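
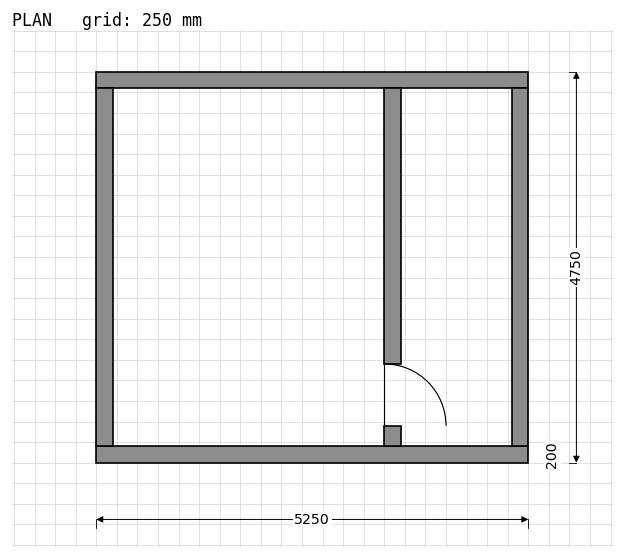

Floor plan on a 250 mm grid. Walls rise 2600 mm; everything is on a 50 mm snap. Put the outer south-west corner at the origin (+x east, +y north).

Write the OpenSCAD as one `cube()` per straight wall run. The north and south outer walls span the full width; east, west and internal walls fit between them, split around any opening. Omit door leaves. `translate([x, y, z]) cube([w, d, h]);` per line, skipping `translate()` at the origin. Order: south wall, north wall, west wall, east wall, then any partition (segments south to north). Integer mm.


cube([5250, 200, 2600]);
translate([0, 4550, 0]) cube([5250, 200, 2600]);
translate([0, 200, 0]) cube([200, 4350, 2600]);
translate([5050, 200, 0]) cube([200, 4350, 2600]);
translate([3500, 200, 0]) cube([200, 250, 2600]);
translate([3500, 1200, 0]) cube([200, 3350, 2600]);


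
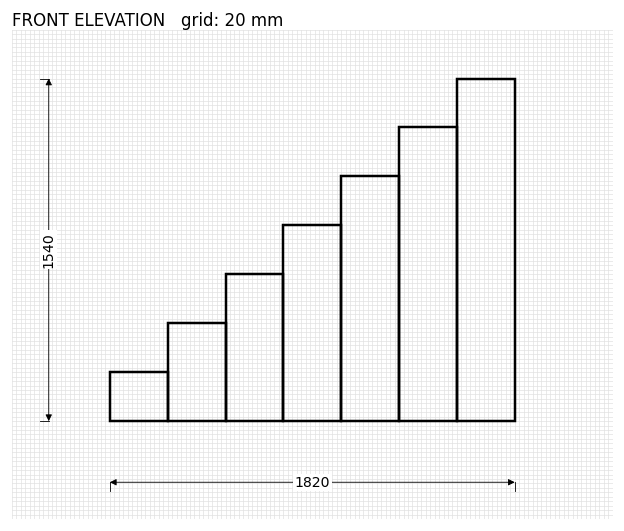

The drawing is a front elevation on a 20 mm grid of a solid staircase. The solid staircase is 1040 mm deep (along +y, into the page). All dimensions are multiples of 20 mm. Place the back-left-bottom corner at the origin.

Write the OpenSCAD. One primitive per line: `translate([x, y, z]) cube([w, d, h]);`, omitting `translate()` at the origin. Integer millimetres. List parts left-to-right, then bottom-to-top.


cube([260, 1040, 220]);
translate([260, 0, 0]) cube([260, 1040, 440]);
translate([520, 0, 0]) cube([260, 1040, 660]);
translate([780, 0, 0]) cube([260, 1040, 880]);
translate([1040, 0, 0]) cube([260, 1040, 1100]);
translate([1300, 0, 0]) cube([260, 1040, 1320]);
translate([1560, 0, 0]) cube([260, 1040, 1540]);


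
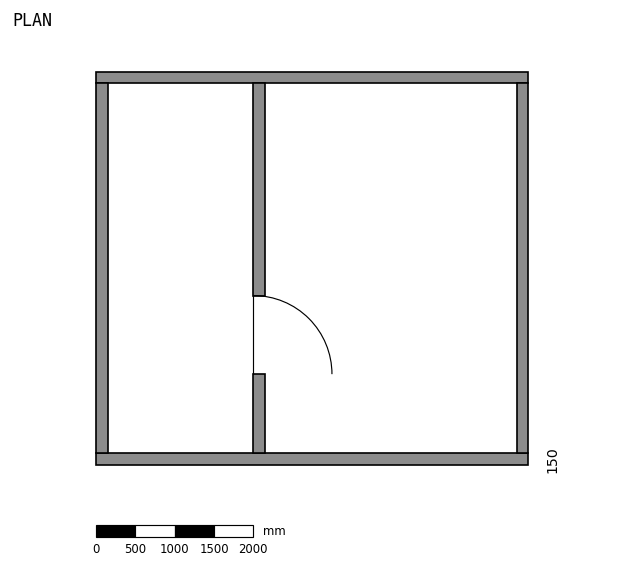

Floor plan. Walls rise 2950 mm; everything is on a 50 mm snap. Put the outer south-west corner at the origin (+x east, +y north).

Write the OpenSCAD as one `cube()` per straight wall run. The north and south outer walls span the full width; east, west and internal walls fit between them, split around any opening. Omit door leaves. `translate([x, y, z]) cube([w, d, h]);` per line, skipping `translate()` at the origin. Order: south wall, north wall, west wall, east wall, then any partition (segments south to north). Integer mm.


cube([5500, 150, 2950]);
translate([0, 4850, 0]) cube([5500, 150, 2950]);
translate([0, 150, 0]) cube([150, 4700, 2950]);
translate([5350, 150, 0]) cube([150, 4700, 2950]);
translate([2000, 150, 0]) cube([150, 1000, 2950]);
translate([2000, 2150, 0]) cube([150, 2700, 2950]);


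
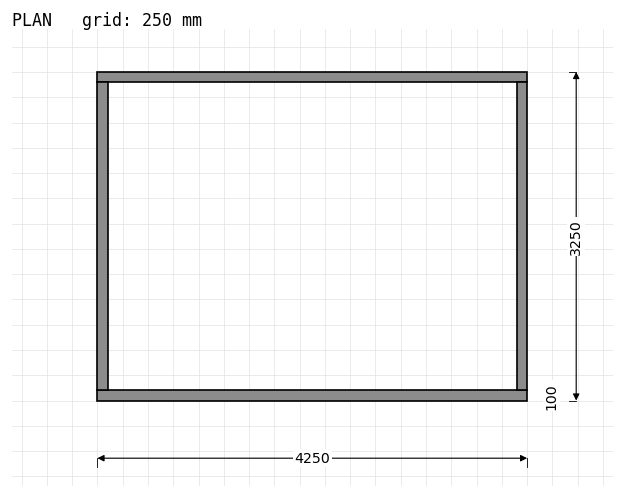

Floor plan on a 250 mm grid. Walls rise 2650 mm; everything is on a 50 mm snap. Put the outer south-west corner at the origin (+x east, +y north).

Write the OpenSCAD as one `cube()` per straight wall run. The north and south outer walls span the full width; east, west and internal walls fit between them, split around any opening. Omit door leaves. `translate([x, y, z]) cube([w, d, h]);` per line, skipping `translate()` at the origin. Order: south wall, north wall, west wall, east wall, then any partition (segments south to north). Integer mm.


cube([4250, 100, 2650]);
translate([0, 3150, 0]) cube([4250, 100, 2650]);
translate([0, 100, 0]) cube([100, 3050, 2650]);
translate([4150, 100, 0]) cube([100, 3050, 2650]);


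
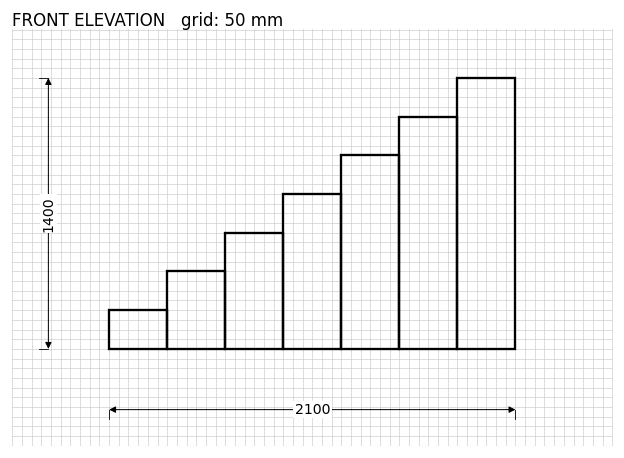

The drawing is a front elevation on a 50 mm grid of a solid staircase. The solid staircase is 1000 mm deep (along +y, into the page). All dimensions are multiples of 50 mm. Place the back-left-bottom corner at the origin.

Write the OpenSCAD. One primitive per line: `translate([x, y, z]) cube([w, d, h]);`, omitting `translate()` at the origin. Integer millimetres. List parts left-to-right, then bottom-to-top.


cube([300, 1000, 200]);
translate([300, 0, 0]) cube([300, 1000, 400]);
translate([600, 0, 0]) cube([300, 1000, 600]);
translate([900, 0, 0]) cube([300, 1000, 800]);
translate([1200, 0, 0]) cube([300, 1000, 1000]);
translate([1500, 0, 0]) cube([300, 1000, 1200]);
translate([1800, 0, 0]) cube([300, 1000, 1400]);


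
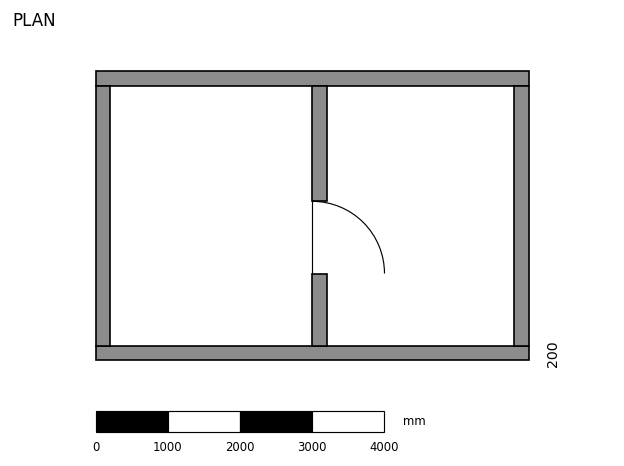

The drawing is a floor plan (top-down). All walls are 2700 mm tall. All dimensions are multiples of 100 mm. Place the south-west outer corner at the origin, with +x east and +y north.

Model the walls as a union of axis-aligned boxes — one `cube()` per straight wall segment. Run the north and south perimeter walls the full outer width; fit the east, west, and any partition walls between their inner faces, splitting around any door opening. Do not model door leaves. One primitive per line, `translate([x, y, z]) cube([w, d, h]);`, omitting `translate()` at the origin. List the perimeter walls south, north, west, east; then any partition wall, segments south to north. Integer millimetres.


cube([6000, 200, 2700]);
translate([0, 3800, 0]) cube([6000, 200, 2700]);
translate([0, 200, 0]) cube([200, 3600, 2700]);
translate([5800, 200, 0]) cube([200, 3600, 2700]);
translate([3000, 200, 0]) cube([200, 1000, 2700]);
translate([3000, 2200, 0]) cube([200, 1600, 2700]);


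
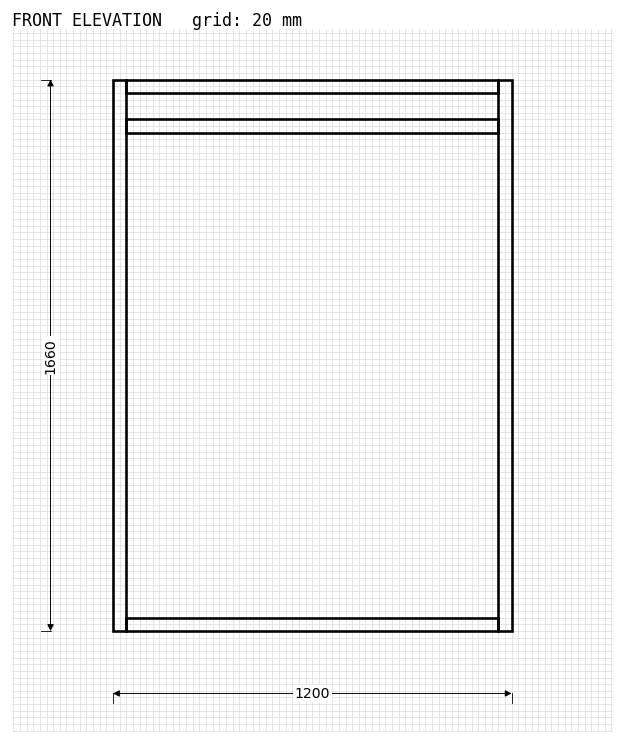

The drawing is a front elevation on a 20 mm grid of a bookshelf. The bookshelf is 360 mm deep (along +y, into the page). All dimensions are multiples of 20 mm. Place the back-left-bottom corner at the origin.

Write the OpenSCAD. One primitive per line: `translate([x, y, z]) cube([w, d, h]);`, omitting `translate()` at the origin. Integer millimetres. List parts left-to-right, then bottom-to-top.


cube([40, 360, 1660]);
translate([40, 0, 0]) cube([1120, 360, 40]);
translate([40, 0, 1500]) cube([1120, 360, 40]);
translate([40, 0, 1620]) cube([1120, 360, 40]);
translate([1160, 0, 0]) cube([40, 360, 1660]);


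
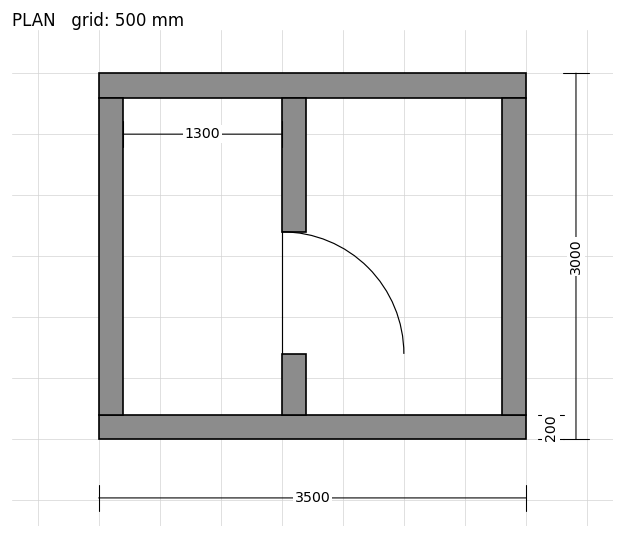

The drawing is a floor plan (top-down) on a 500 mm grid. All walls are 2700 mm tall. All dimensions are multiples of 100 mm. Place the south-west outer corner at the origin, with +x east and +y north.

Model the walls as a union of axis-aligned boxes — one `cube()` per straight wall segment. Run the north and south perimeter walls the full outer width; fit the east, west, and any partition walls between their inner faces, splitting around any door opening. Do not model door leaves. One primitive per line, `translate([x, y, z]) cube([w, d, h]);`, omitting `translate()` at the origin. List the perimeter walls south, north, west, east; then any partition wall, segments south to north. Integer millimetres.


cube([3500, 200, 2700]);
translate([0, 2800, 0]) cube([3500, 200, 2700]);
translate([0, 200, 0]) cube([200, 2600, 2700]);
translate([3300, 200, 0]) cube([200, 2600, 2700]);
translate([1500, 200, 0]) cube([200, 500, 2700]);
translate([1500, 1700, 0]) cube([200, 1100, 2700]);


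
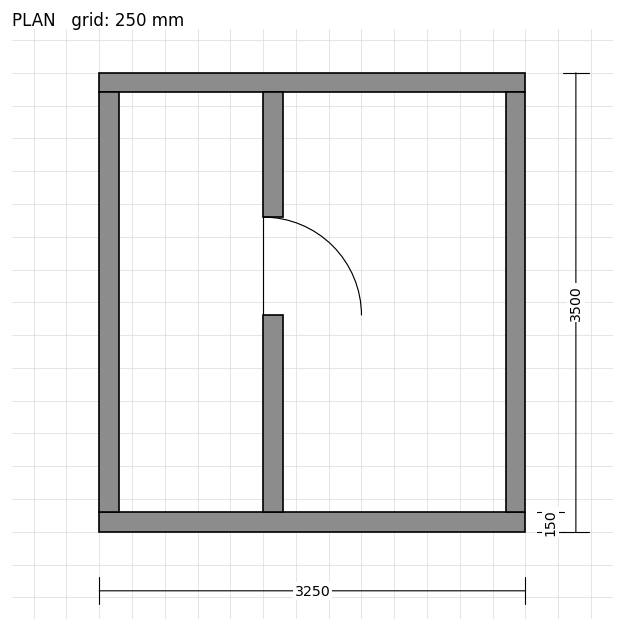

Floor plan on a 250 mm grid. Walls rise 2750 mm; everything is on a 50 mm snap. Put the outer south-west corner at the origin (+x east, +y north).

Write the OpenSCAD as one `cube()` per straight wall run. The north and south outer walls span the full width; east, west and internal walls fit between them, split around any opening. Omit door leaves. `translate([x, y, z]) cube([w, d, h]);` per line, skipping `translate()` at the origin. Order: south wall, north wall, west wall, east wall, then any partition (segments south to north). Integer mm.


cube([3250, 150, 2750]);
translate([0, 3350, 0]) cube([3250, 150, 2750]);
translate([0, 150, 0]) cube([150, 3200, 2750]);
translate([3100, 150, 0]) cube([150, 3200, 2750]);
translate([1250, 150, 0]) cube([150, 1500, 2750]);
translate([1250, 2400, 0]) cube([150, 950, 2750]);


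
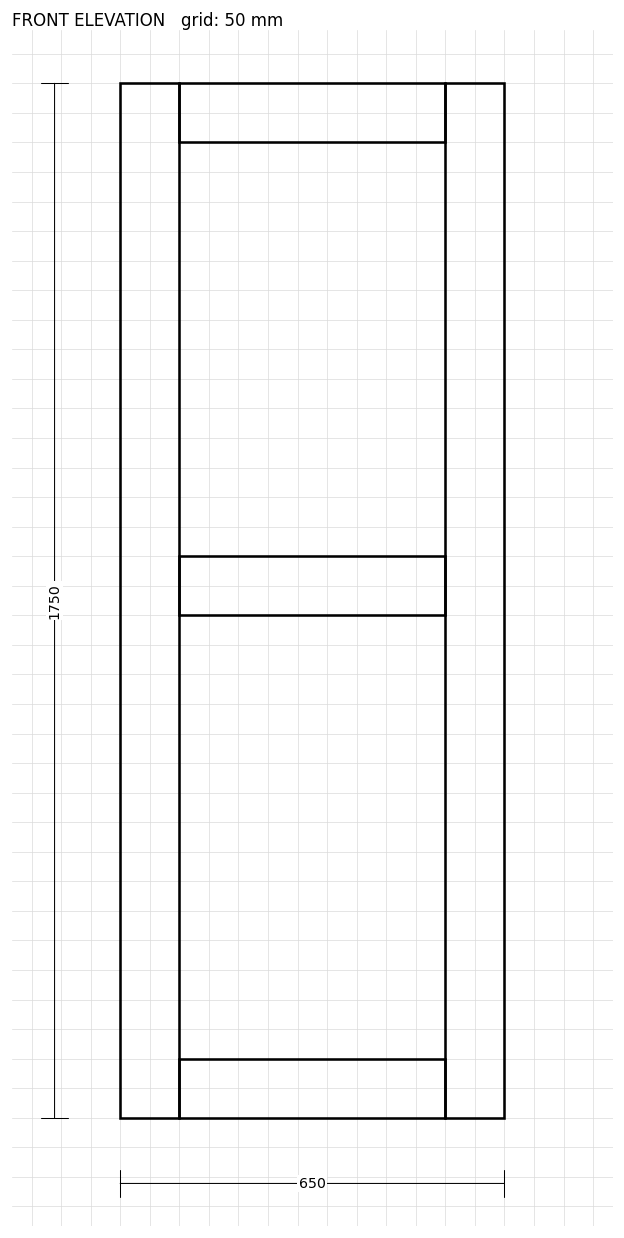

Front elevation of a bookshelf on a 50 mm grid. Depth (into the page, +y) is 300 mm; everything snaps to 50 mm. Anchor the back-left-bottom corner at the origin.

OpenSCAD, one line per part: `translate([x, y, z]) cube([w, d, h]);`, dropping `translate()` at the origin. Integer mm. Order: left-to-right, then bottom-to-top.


cube([100, 300, 1750]);
translate([100, 0, 0]) cube([450, 300, 100]);
translate([100, 0, 850]) cube([450, 300, 100]);
translate([100, 0, 1650]) cube([450, 300, 100]);
translate([550, 0, 0]) cube([100, 300, 1750]);


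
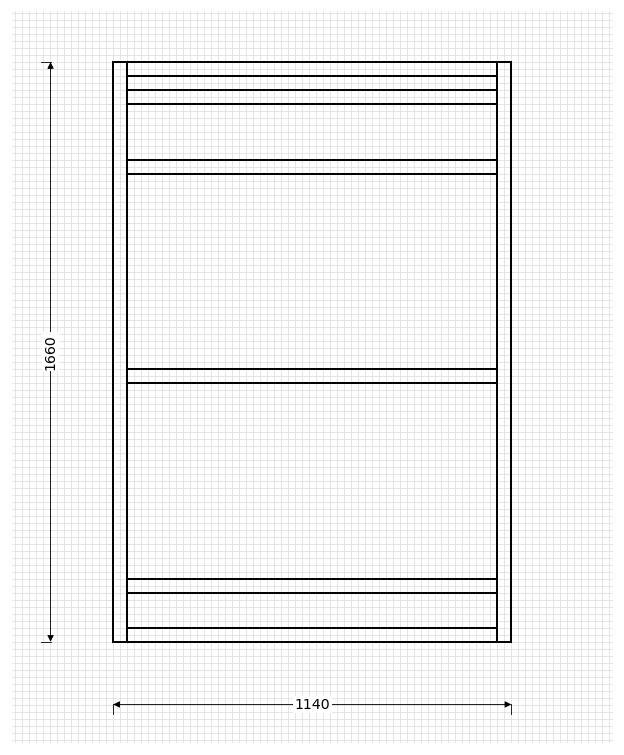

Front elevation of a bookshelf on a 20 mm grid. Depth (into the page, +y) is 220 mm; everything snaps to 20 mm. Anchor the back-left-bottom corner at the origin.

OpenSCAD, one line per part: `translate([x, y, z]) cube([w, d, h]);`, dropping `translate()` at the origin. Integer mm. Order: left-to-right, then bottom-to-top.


cube([40, 220, 1660]);
translate([40, 0, 0]) cube([1060, 220, 40]);
translate([40, 0, 140]) cube([1060, 220, 40]);
translate([40, 0, 740]) cube([1060, 220, 40]);
translate([40, 0, 1340]) cube([1060, 220, 40]);
translate([40, 0, 1540]) cube([1060, 220, 40]);
translate([40, 0, 1620]) cube([1060, 220, 40]);
translate([1100, 0, 0]) cube([40, 220, 1660]);


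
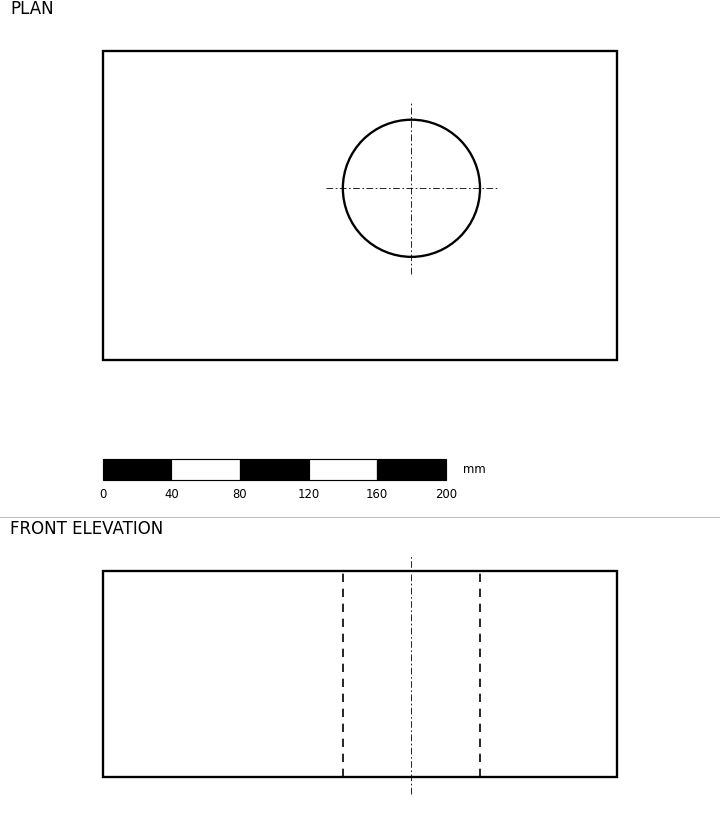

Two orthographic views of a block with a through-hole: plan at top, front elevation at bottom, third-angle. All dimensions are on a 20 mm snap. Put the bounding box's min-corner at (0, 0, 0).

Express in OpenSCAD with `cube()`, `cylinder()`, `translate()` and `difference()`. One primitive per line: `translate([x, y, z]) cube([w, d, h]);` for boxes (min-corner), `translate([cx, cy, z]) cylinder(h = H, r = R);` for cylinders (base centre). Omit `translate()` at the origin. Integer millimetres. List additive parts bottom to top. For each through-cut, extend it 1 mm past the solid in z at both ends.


difference() {
  cube([300, 180, 120]);
  translate([180, 100, -1]) cylinder(h = 122, r = 40);
}


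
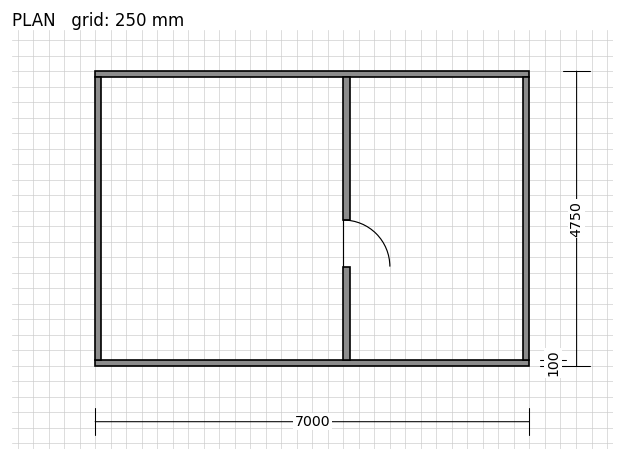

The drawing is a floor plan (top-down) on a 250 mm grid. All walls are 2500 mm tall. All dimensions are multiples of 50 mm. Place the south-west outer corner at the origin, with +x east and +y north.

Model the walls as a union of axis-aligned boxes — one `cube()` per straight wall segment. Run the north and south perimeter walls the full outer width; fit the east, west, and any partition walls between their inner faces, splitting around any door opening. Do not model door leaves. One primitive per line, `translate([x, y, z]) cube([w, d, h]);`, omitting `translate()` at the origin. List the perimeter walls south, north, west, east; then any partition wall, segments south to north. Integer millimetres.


cube([7000, 100, 2500]);
translate([0, 4650, 0]) cube([7000, 100, 2500]);
translate([0, 100, 0]) cube([100, 4550, 2500]);
translate([6900, 100, 0]) cube([100, 4550, 2500]);
translate([4000, 100, 0]) cube([100, 1500, 2500]);
translate([4000, 2350, 0]) cube([100, 2300, 2500]);


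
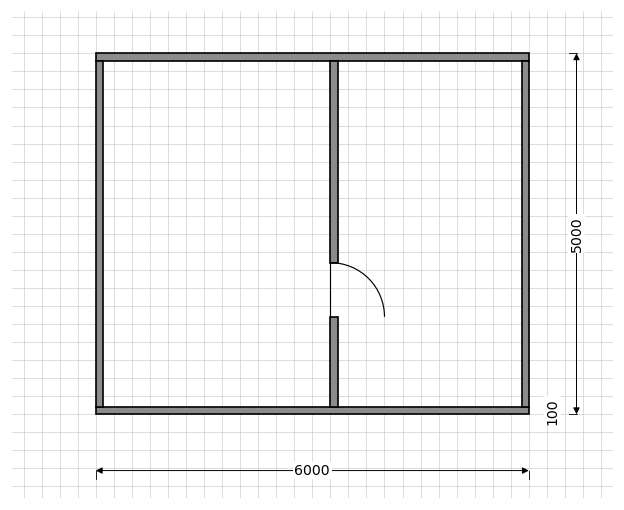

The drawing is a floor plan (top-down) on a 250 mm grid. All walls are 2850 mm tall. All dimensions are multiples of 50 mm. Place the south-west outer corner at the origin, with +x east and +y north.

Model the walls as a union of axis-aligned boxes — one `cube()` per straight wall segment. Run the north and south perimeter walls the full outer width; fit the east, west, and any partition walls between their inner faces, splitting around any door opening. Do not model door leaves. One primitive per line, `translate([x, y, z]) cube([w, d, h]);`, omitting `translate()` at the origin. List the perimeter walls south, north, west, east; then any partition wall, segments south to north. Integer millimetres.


cube([6000, 100, 2850]);
translate([0, 4900, 0]) cube([6000, 100, 2850]);
translate([0, 100, 0]) cube([100, 4800, 2850]);
translate([5900, 100, 0]) cube([100, 4800, 2850]);
translate([3250, 100, 0]) cube([100, 1250, 2850]);
translate([3250, 2100, 0]) cube([100, 2800, 2850]);


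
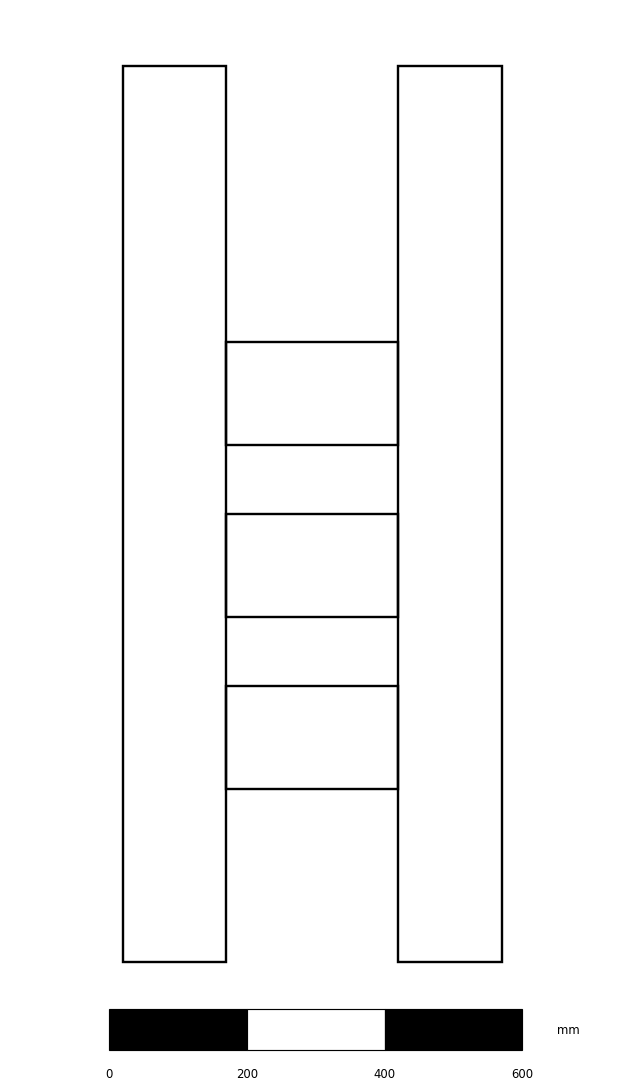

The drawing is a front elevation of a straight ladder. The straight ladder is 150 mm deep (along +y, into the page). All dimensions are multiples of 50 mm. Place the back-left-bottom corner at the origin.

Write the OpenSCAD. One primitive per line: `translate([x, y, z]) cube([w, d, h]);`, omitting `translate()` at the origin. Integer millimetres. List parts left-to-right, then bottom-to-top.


cube([150, 150, 1300]);
translate([150, 0, 250]) cube([250, 150, 150]);
translate([150, 0, 500]) cube([250, 150, 150]);
translate([150, 0, 750]) cube([250, 150, 150]);
translate([400, 0, 0]) cube([150, 150, 1300]);


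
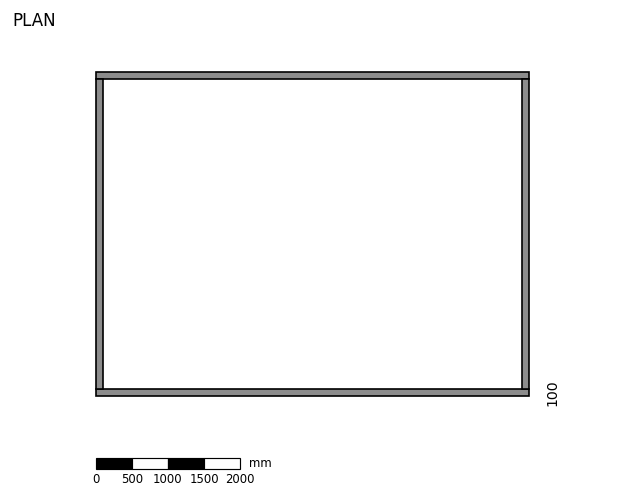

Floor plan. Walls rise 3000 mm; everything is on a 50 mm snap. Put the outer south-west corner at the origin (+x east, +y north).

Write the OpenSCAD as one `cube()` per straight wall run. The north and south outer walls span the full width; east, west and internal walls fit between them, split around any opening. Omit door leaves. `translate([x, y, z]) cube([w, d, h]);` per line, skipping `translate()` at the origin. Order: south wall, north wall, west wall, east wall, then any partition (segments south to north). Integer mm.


cube([6000, 100, 3000]);
translate([0, 4400, 0]) cube([6000, 100, 3000]);
translate([0, 100, 0]) cube([100, 4300, 3000]);
translate([5900, 100, 0]) cube([100, 4300, 3000]);


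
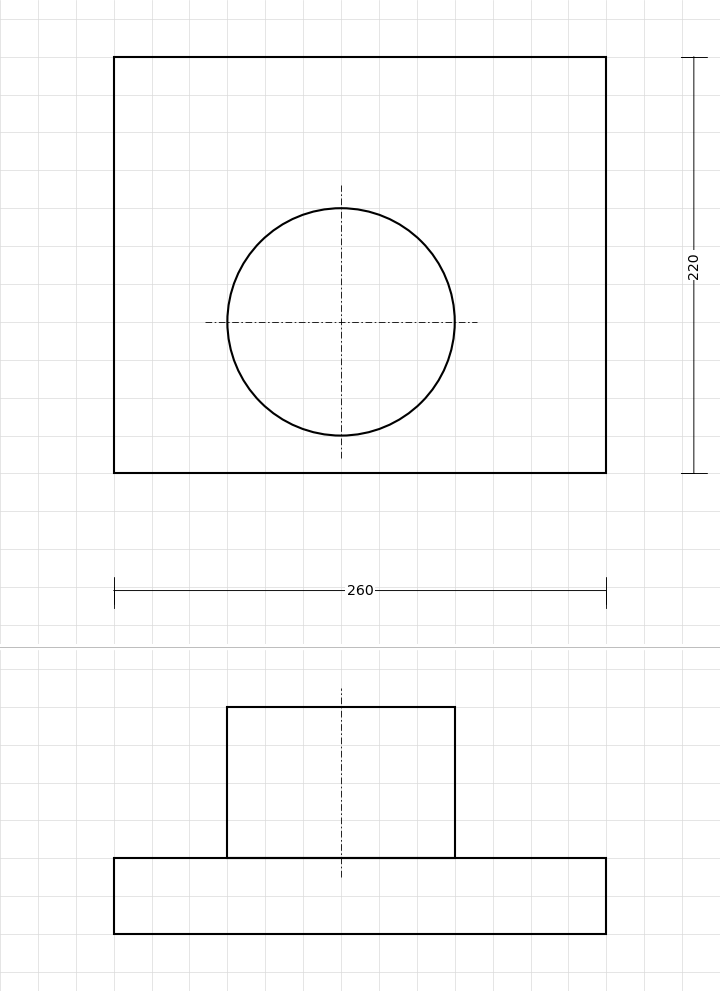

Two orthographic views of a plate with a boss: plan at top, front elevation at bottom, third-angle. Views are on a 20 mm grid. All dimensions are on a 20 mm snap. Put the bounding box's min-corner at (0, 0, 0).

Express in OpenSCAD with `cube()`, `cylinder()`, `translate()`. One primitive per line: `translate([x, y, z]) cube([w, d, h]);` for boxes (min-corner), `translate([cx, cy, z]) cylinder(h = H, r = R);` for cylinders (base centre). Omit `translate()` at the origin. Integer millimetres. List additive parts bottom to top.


cube([260, 220, 40]);
translate([120, 80, 40]) cylinder(h = 80, r = 60);


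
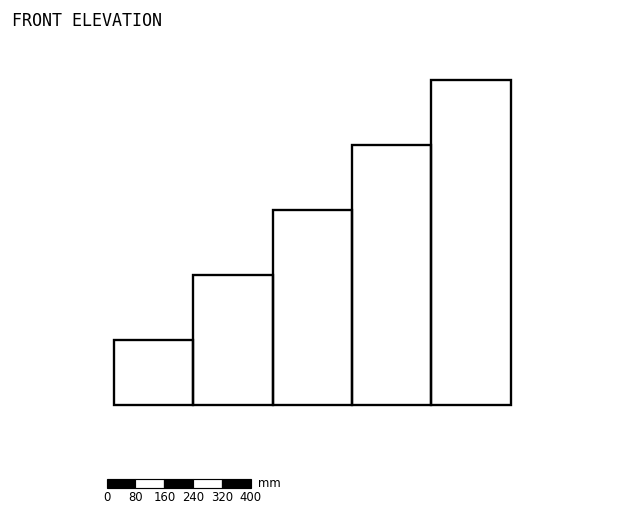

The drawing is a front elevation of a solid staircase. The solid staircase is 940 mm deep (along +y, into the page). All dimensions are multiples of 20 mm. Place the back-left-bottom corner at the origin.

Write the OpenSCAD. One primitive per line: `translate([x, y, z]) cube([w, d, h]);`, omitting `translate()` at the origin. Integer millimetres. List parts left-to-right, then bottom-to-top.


cube([220, 940, 180]);
translate([220, 0, 0]) cube([220, 940, 360]);
translate([440, 0, 0]) cube([220, 940, 540]);
translate([660, 0, 0]) cube([220, 940, 720]);
translate([880, 0, 0]) cube([220, 940, 900]);


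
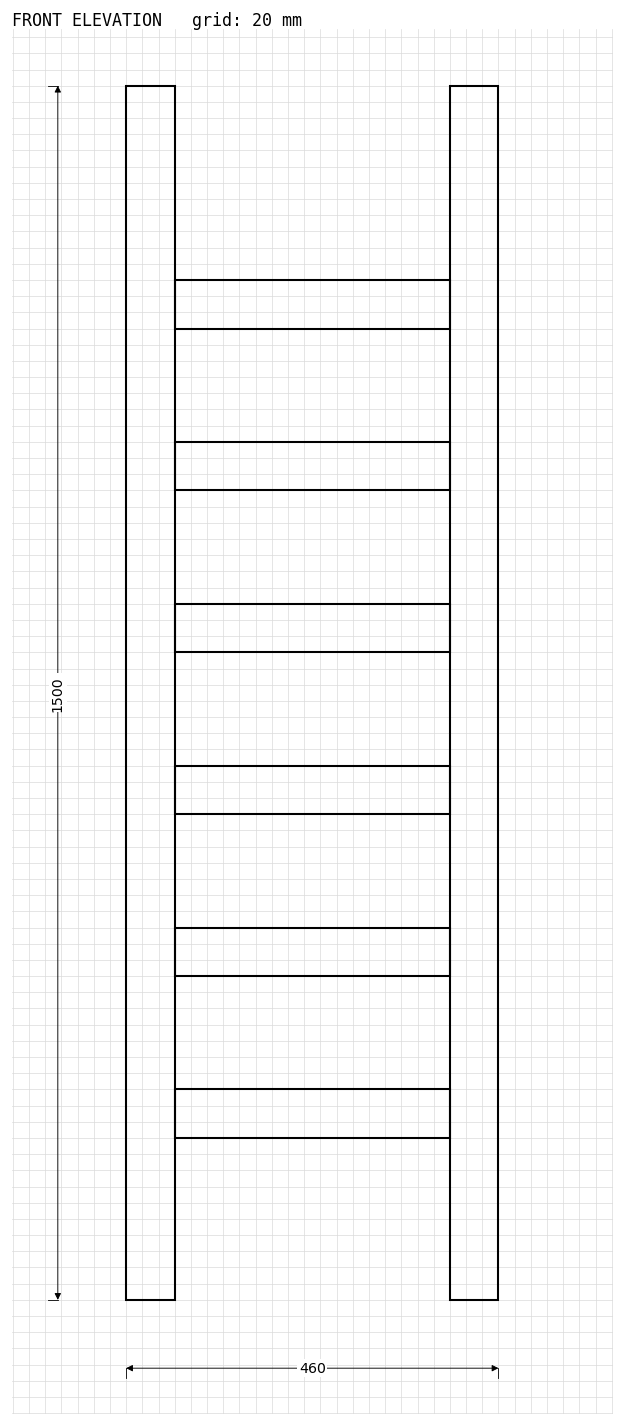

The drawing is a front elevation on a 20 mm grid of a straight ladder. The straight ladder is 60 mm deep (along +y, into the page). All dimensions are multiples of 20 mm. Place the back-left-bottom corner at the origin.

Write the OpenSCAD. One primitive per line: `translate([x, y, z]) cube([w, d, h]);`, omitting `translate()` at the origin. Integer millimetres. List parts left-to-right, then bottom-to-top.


cube([60, 60, 1500]);
translate([60, 0, 200]) cube([340, 60, 60]);
translate([60, 0, 400]) cube([340, 60, 60]);
translate([60, 0, 600]) cube([340, 60, 60]);
translate([60, 0, 800]) cube([340, 60, 60]);
translate([60, 0, 1000]) cube([340, 60, 60]);
translate([60, 0, 1200]) cube([340, 60, 60]);
translate([400, 0, 0]) cube([60, 60, 1500]);


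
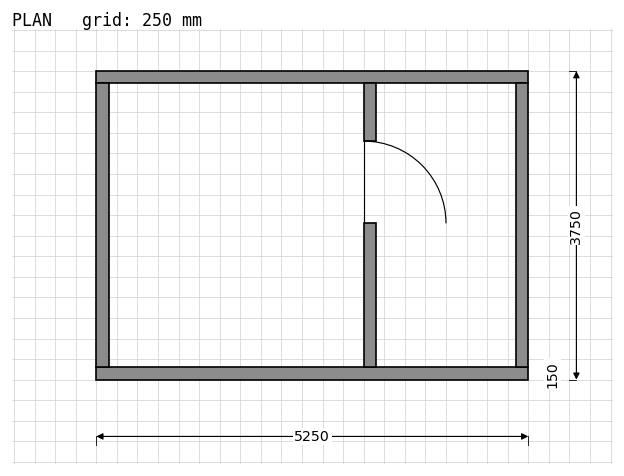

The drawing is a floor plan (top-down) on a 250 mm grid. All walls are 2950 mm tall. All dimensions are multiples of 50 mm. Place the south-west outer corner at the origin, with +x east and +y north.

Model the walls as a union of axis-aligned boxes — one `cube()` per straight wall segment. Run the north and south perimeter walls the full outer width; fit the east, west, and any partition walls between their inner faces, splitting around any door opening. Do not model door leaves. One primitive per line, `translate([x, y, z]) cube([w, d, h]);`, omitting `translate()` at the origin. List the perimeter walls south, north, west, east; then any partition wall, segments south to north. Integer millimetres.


cube([5250, 150, 2950]);
translate([0, 3600, 0]) cube([5250, 150, 2950]);
translate([0, 150, 0]) cube([150, 3450, 2950]);
translate([5100, 150, 0]) cube([150, 3450, 2950]);
translate([3250, 150, 0]) cube([150, 1750, 2950]);
translate([3250, 2900, 0]) cube([150, 700, 2950]);


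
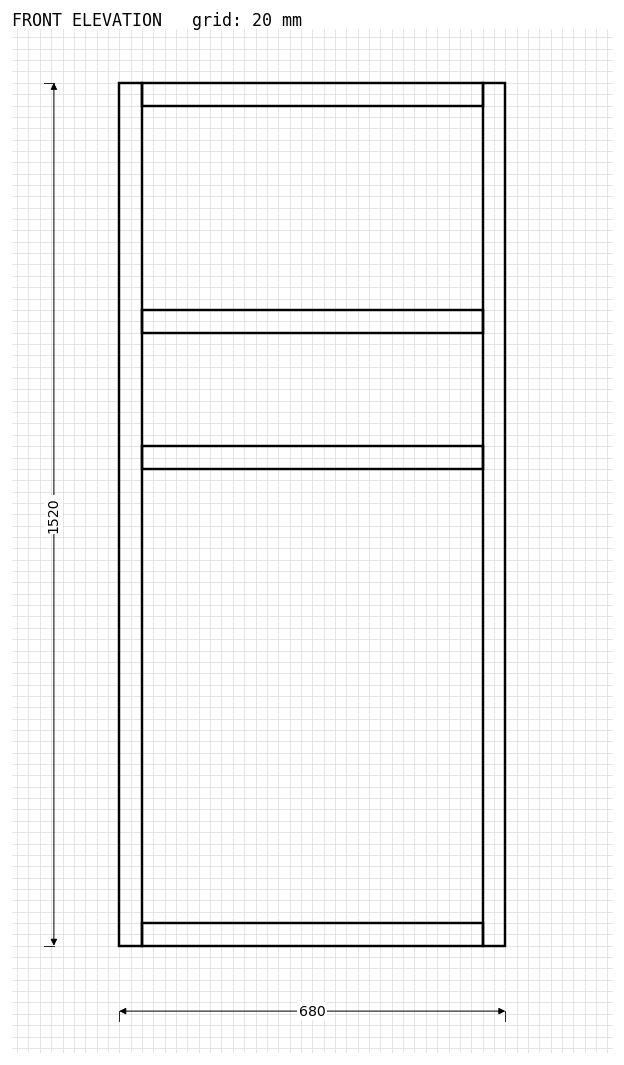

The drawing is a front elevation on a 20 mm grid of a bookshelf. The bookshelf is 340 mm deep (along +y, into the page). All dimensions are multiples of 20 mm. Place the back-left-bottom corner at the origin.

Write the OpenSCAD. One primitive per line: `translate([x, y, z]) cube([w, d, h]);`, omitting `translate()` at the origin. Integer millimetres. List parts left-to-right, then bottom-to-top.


cube([40, 340, 1520]);
translate([40, 0, 0]) cube([600, 340, 40]);
translate([40, 0, 840]) cube([600, 340, 40]);
translate([40, 0, 1080]) cube([600, 340, 40]);
translate([40, 0, 1480]) cube([600, 340, 40]);
translate([640, 0, 0]) cube([40, 340, 1520]);


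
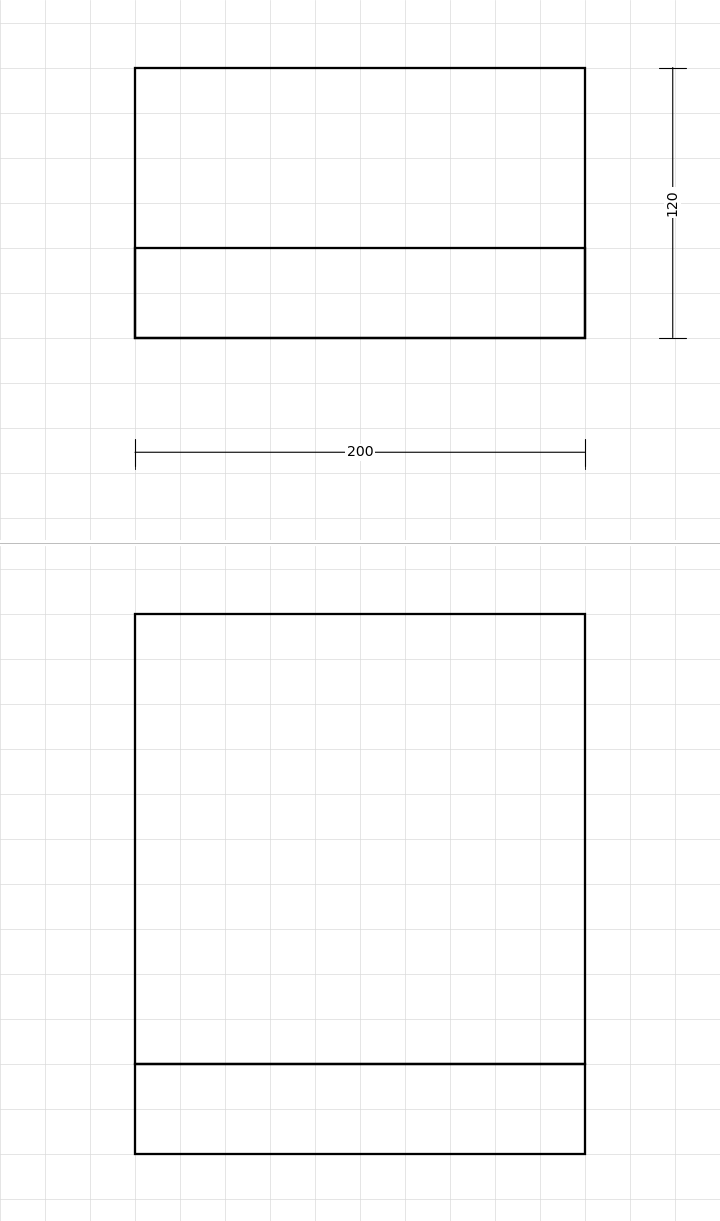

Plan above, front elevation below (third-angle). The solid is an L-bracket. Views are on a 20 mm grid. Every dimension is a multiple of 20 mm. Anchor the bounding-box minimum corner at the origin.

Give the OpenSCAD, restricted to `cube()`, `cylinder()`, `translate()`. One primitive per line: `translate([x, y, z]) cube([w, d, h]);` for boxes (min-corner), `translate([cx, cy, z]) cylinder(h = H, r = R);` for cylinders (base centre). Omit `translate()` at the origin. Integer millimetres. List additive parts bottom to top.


cube([200, 120, 40]);
translate([0, 0, 40]) cube([200, 40, 200]);


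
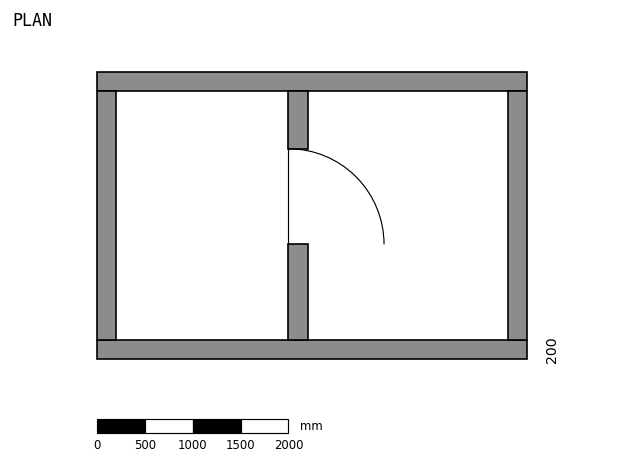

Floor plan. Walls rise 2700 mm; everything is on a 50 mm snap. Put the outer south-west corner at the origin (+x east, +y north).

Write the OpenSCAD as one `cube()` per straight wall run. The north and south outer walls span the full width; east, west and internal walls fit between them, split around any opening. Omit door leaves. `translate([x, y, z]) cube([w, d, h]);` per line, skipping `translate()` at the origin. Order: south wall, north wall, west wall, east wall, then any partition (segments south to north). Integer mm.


cube([4500, 200, 2700]);
translate([0, 2800, 0]) cube([4500, 200, 2700]);
translate([0, 200, 0]) cube([200, 2600, 2700]);
translate([4300, 200, 0]) cube([200, 2600, 2700]);
translate([2000, 200, 0]) cube([200, 1000, 2700]);
translate([2000, 2200, 0]) cube([200, 600, 2700]);


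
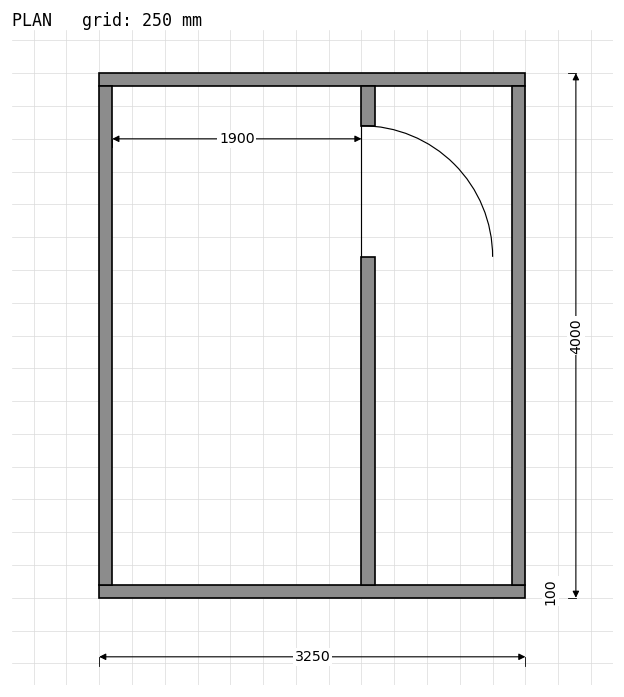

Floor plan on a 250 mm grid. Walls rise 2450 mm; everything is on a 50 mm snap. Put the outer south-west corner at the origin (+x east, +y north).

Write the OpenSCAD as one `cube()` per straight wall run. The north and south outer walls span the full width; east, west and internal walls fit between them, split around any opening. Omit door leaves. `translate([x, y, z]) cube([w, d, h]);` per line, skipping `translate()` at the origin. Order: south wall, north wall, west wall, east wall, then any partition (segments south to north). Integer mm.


cube([3250, 100, 2450]);
translate([0, 3900, 0]) cube([3250, 100, 2450]);
translate([0, 100, 0]) cube([100, 3800, 2450]);
translate([3150, 100, 0]) cube([100, 3800, 2450]);
translate([2000, 100, 0]) cube([100, 2500, 2450]);
translate([2000, 3600, 0]) cube([100, 300, 2450]);


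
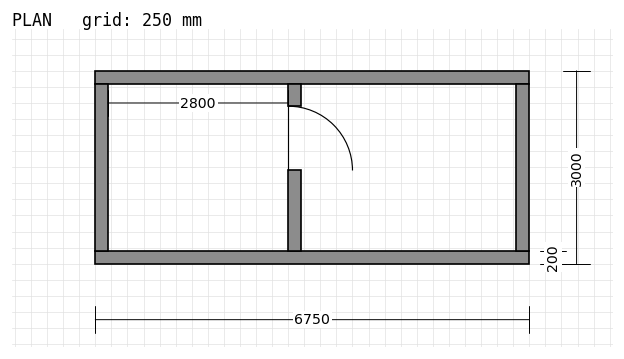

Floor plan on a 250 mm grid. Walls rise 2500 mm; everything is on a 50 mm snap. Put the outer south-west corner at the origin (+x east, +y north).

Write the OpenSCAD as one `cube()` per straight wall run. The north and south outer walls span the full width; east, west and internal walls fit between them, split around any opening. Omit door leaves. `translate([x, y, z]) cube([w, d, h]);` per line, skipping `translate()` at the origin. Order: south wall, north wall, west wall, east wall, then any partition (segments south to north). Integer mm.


cube([6750, 200, 2500]);
translate([0, 2800, 0]) cube([6750, 200, 2500]);
translate([0, 200, 0]) cube([200, 2600, 2500]);
translate([6550, 200, 0]) cube([200, 2600, 2500]);
translate([3000, 200, 0]) cube([200, 1250, 2500]);
translate([3000, 2450, 0]) cube([200, 350, 2500]);


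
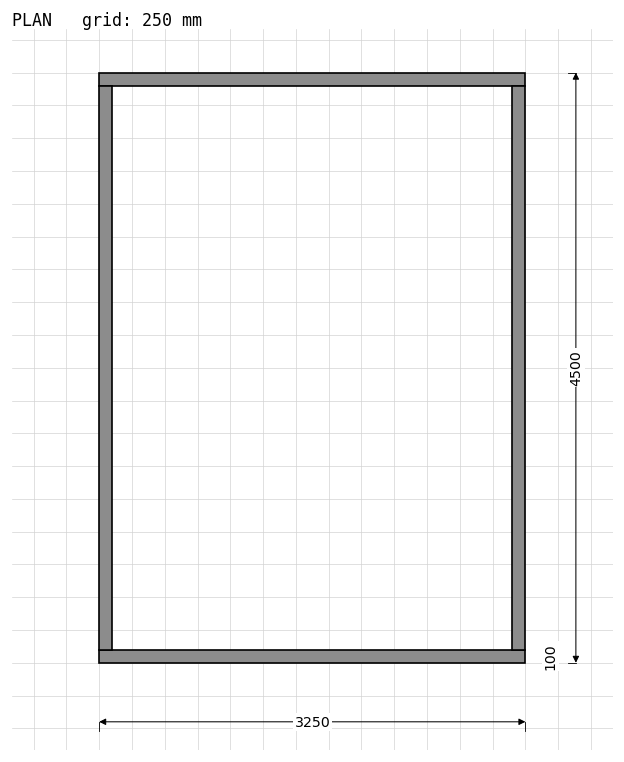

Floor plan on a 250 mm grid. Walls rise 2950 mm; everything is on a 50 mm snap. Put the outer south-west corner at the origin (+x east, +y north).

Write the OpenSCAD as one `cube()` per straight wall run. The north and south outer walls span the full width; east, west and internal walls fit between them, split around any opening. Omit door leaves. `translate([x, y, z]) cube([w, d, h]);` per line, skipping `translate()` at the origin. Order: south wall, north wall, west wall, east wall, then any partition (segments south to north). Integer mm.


cube([3250, 100, 2950]);
translate([0, 4400, 0]) cube([3250, 100, 2950]);
translate([0, 100, 0]) cube([100, 4300, 2950]);
translate([3150, 100, 0]) cube([100, 4300, 2950]);


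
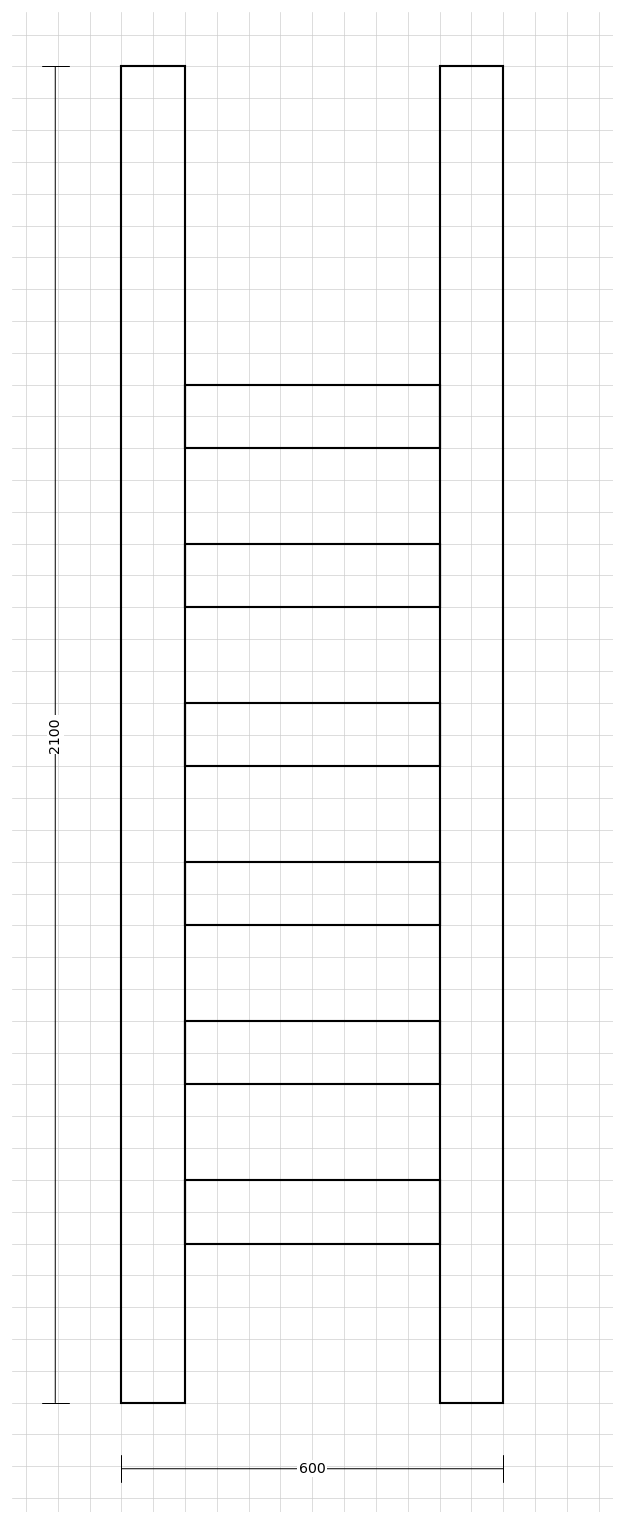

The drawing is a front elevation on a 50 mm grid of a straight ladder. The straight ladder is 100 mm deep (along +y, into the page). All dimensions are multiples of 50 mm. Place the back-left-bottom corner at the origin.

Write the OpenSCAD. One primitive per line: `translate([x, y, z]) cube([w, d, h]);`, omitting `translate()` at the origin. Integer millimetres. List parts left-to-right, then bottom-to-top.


cube([100, 100, 2100]);
translate([100, 0, 250]) cube([400, 100, 100]);
translate([100, 0, 500]) cube([400, 100, 100]);
translate([100, 0, 750]) cube([400, 100, 100]);
translate([100, 0, 1000]) cube([400, 100, 100]);
translate([100, 0, 1250]) cube([400, 100, 100]);
translate([100, 0, 1500]) cube([400, 100, 100]);
translate([500, 0, 0]) cube([100, 100, 2100]);


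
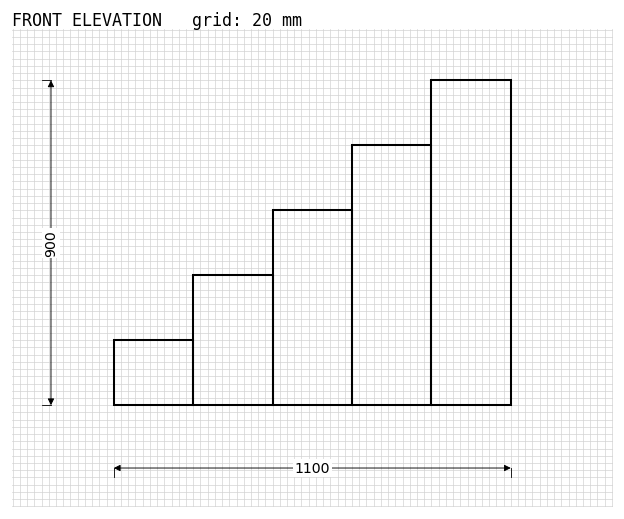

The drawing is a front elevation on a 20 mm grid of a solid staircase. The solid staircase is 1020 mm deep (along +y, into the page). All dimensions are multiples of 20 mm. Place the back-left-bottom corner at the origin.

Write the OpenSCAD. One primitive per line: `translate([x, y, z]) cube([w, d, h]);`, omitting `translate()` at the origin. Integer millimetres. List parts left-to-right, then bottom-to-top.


cube([220, 1020, 180]);
translate([220, 0, 0]) cube([220, 1020, 360]);
translate([440, 0, 0]) cube([220, 1020, 540]);
translate([660, 0, 0]) cube([220, 1020, 720]);
translate([880, 0, 0]) cube([220, 1020, 900]);


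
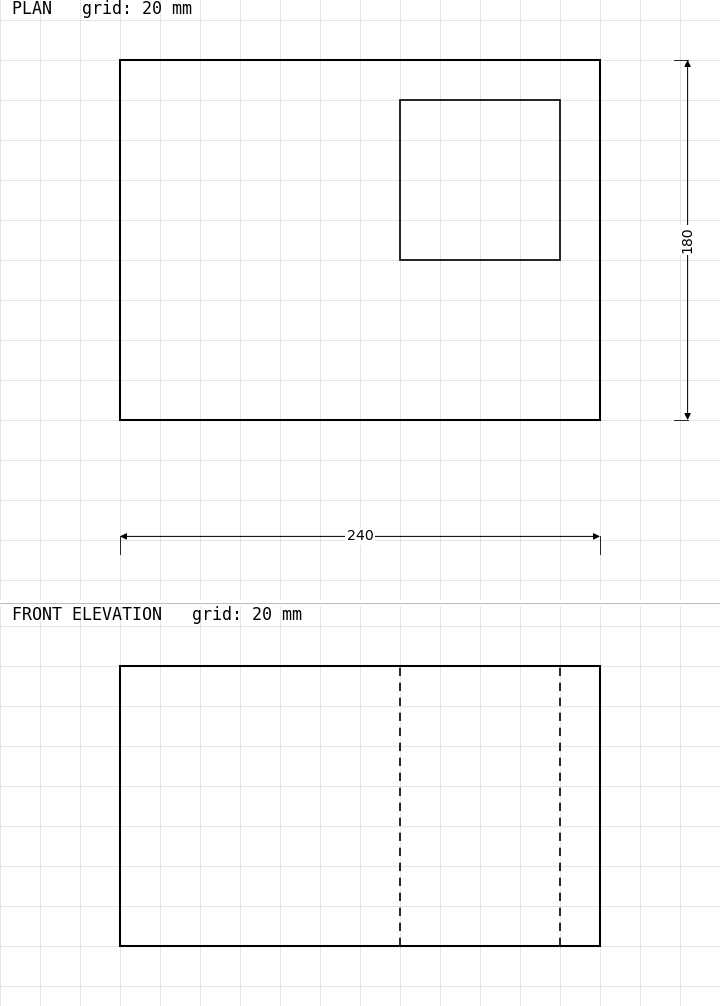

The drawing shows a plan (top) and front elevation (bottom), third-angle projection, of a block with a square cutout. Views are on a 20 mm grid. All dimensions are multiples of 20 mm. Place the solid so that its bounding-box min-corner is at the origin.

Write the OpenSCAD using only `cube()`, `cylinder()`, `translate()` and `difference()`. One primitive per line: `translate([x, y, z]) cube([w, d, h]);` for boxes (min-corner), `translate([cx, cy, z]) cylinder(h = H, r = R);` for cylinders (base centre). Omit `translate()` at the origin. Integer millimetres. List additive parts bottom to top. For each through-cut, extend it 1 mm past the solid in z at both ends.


difference() {
  cube([240, 180, 140]);
  translate([140, 80, -1]) cube([80, 80, 142]);
}


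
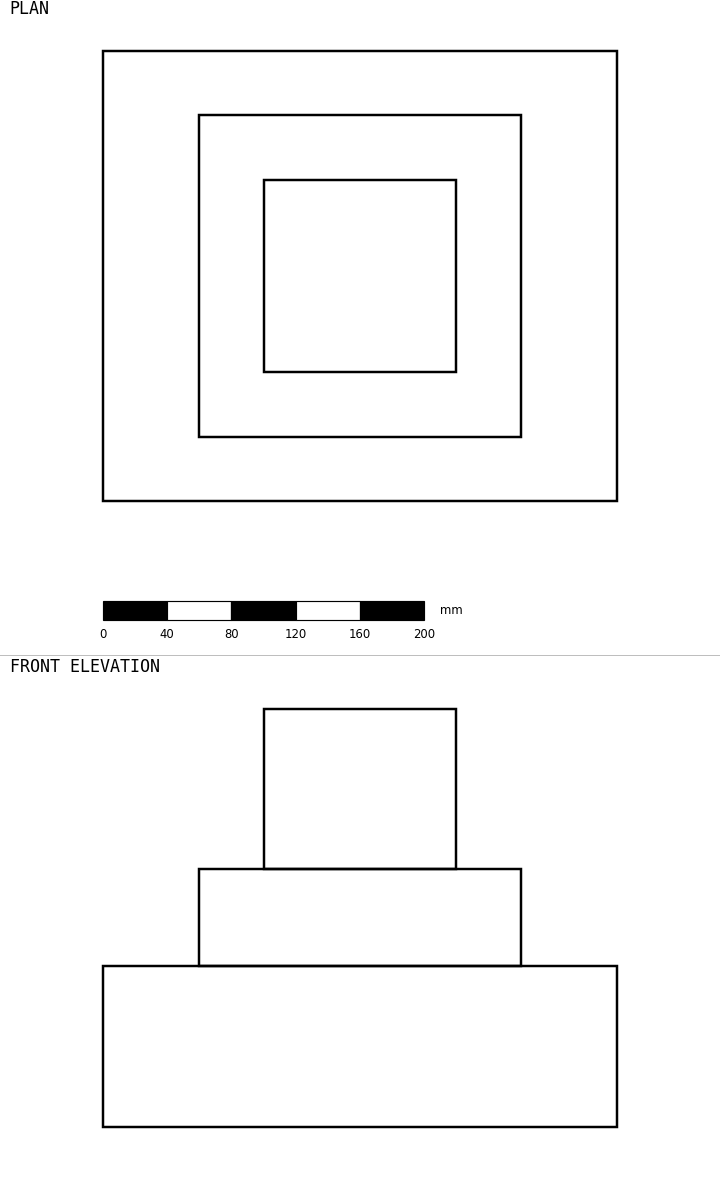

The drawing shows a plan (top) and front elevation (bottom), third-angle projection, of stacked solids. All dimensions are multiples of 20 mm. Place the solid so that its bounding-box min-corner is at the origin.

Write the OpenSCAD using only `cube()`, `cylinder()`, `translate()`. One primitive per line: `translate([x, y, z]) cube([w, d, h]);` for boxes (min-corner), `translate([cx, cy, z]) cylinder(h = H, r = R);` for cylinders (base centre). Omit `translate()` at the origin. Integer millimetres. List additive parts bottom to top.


cube([320, 280, 100]);
translate([60, 40, 100]) cube([200, 200, 60]);
translate([100, 80, 160]) cube([120, 120, 100]);


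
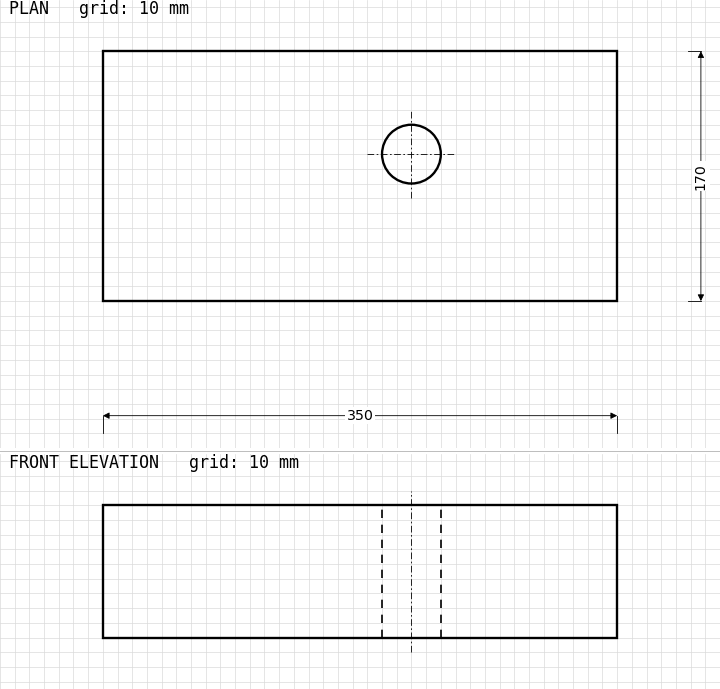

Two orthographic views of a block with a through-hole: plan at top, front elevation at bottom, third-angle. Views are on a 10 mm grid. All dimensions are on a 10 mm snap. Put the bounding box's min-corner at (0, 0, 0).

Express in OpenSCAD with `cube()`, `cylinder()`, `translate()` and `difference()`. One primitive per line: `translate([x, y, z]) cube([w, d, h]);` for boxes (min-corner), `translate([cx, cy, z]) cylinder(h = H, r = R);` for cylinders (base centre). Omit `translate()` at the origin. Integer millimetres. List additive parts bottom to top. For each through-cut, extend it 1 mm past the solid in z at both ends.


difference() {
  cube([350, 170, 90]);
  translate([210, 100, -1]) cylinder(h = 92, r = 20);
}


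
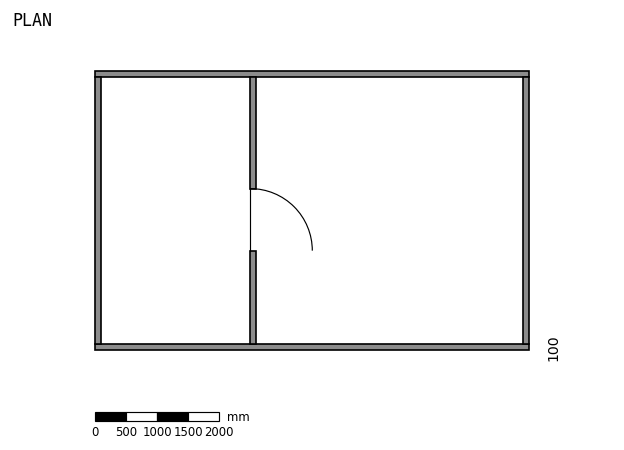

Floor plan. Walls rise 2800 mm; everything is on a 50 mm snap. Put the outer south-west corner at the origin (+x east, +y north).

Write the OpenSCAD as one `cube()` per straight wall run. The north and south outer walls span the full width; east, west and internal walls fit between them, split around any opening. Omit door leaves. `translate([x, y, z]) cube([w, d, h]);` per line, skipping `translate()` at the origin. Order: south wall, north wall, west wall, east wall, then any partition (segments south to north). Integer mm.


cube([7000, 100, 2800]);
translate([0, 4400, 0]) cube([7000, 100, 2800]);
translate([0, 100, 0]) cube([100, 4300, 2800]);
translate([6900, 100, 0]) cube([100, 4300, 2800]);
translate([2500, 100, 0]) cube([100, 1500, 2800]);
translate([2500, 2600, 0]) cube([100, 1800, 2800]);


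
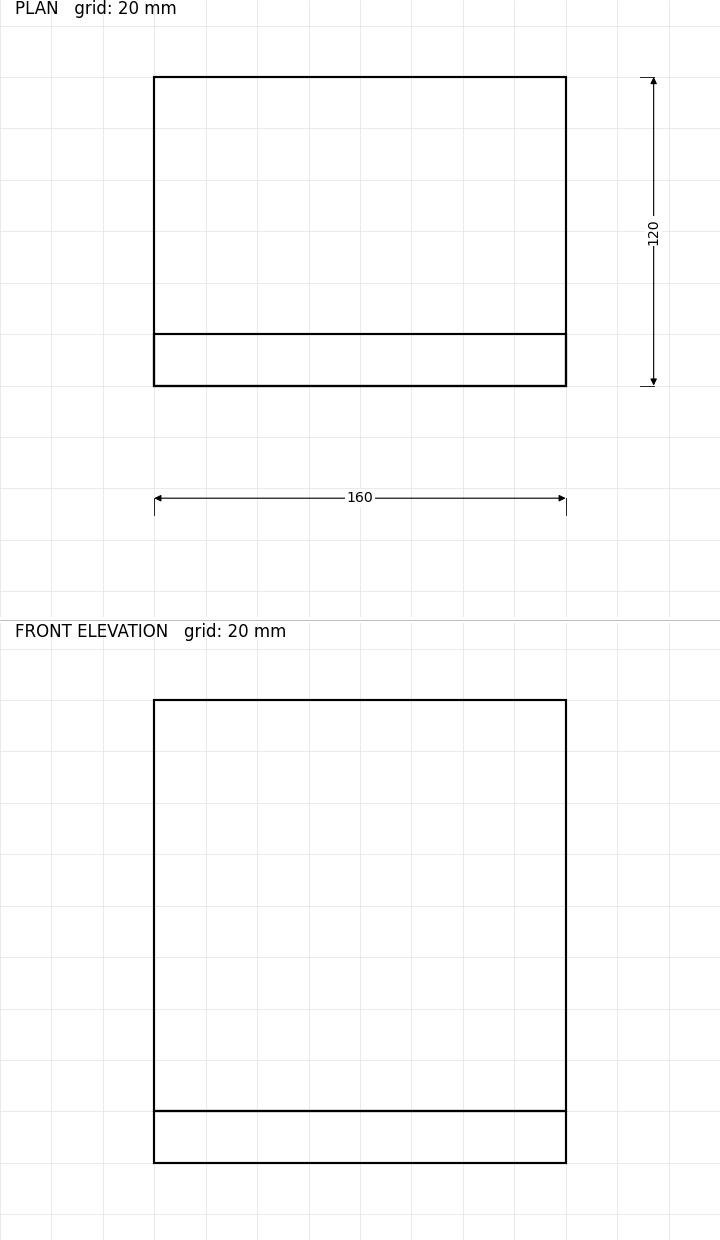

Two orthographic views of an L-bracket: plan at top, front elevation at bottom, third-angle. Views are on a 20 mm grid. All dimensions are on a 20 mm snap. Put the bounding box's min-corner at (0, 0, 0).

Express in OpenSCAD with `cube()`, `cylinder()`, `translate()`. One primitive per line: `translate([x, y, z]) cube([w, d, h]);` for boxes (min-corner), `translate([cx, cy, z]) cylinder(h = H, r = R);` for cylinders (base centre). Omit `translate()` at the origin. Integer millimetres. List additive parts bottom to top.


cube([160, 120, 20]);
translate([0, 0, 20]) cube([160, 20, 160]);


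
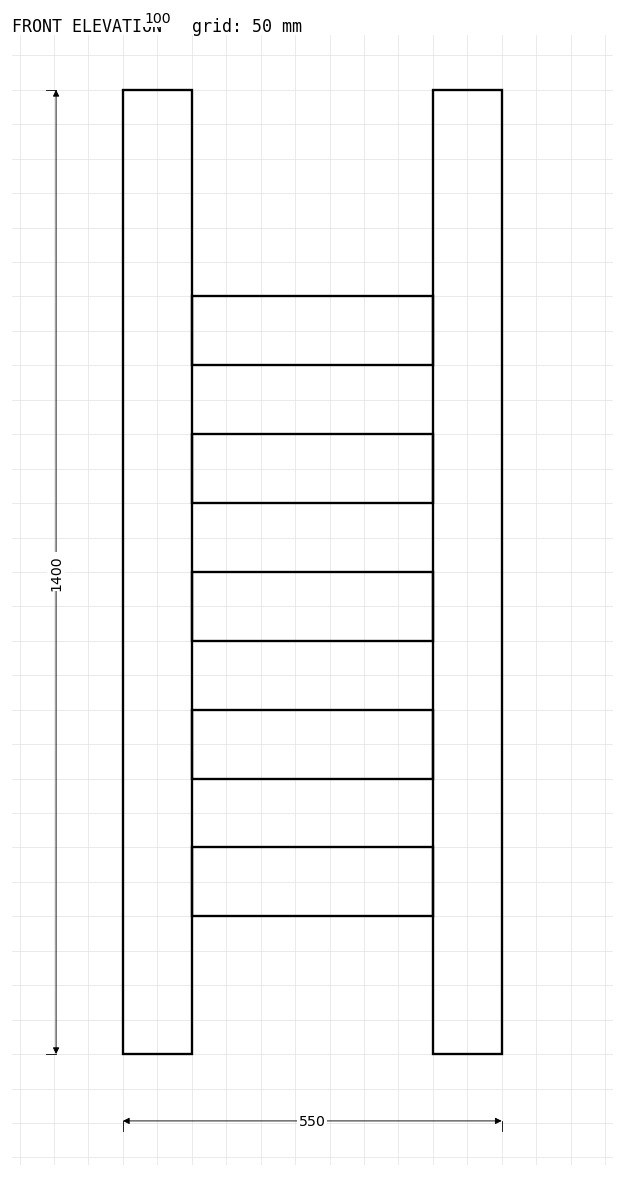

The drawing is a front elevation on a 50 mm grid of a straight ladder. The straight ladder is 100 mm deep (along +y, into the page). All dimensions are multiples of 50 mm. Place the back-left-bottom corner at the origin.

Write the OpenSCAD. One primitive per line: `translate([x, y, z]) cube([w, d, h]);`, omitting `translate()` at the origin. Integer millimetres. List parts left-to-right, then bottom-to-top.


cube([100, 100, 1400]);
translate([100, 0, 200]) cube([350, 100, 100]);
translate([100, 0, 400]) cube([350, 100, 100]);
translate([100, 0, 600]) cube([350, 100, 100]);
translate([100, 0, 800]) cube([350, 100, 100]);
translate([100, 0, 1000]) cube([350, 100, 100]);
translate([450, 0, 0]) cube([100, 100, 1400]);


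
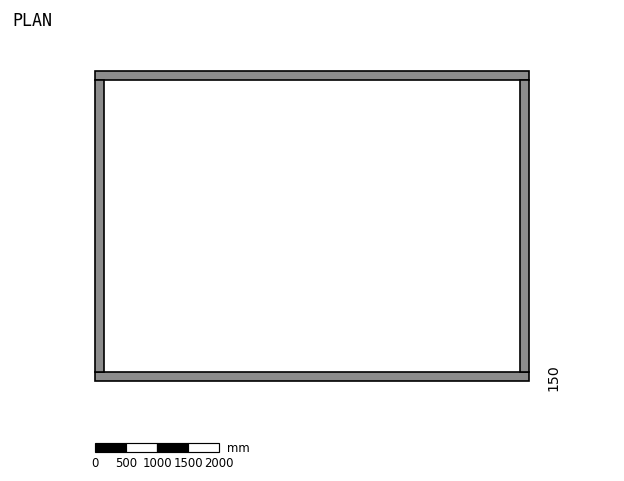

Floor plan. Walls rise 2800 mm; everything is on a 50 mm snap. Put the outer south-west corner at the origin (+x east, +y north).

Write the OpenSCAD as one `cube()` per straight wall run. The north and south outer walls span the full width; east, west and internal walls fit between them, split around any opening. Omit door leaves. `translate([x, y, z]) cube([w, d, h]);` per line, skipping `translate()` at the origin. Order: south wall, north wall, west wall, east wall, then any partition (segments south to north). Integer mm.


cube([7000, 150, 2800]);
translate([0, 4850, 0]) cube([7000, 150, 2800]);
translate([0, 150, 0]) cube([150, 4700, 2800]);
translate([6850, 150, 0]) cube([150, 4700, 2800]);


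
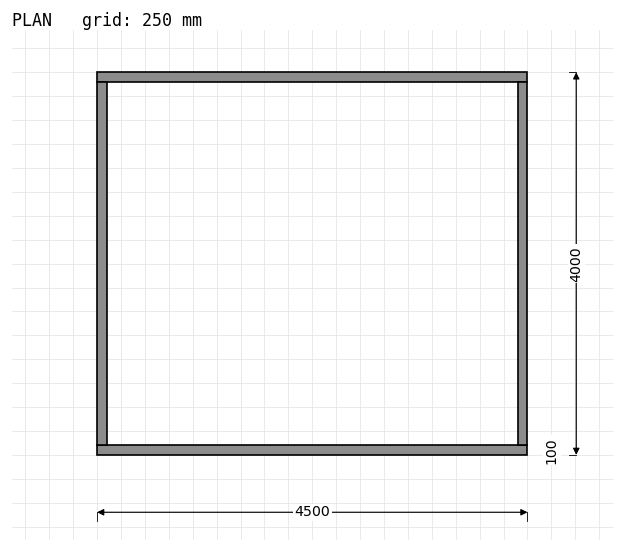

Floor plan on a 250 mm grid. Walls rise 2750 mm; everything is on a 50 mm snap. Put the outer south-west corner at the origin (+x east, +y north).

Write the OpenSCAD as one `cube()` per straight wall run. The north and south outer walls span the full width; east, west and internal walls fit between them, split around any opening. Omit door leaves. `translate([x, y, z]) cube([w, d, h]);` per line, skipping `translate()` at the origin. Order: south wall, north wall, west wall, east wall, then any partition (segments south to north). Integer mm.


cube([4500, 100, 2750]);
translate([0, 3900, 0]) cube([4500, 100, 2750]);
translate([0, 100, 0]) cube([100, 3800, 2750]);
translate([4400, 100, 0]) cube([100, 3800, 2750]);


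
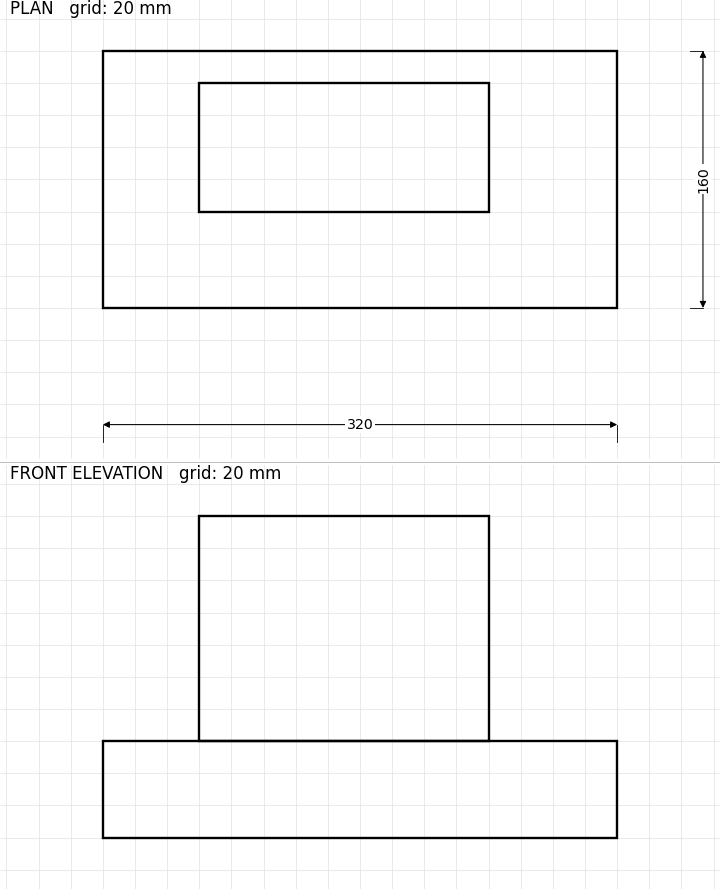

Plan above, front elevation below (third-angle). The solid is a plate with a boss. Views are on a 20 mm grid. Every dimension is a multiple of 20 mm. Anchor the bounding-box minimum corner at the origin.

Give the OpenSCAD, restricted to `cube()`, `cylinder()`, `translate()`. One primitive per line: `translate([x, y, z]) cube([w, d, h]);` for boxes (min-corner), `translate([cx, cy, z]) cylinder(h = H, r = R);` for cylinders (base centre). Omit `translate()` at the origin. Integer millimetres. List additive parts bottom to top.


cube([320, 160, 60]);
translate([60, 60, 60]) cube([180, 80, 140]);


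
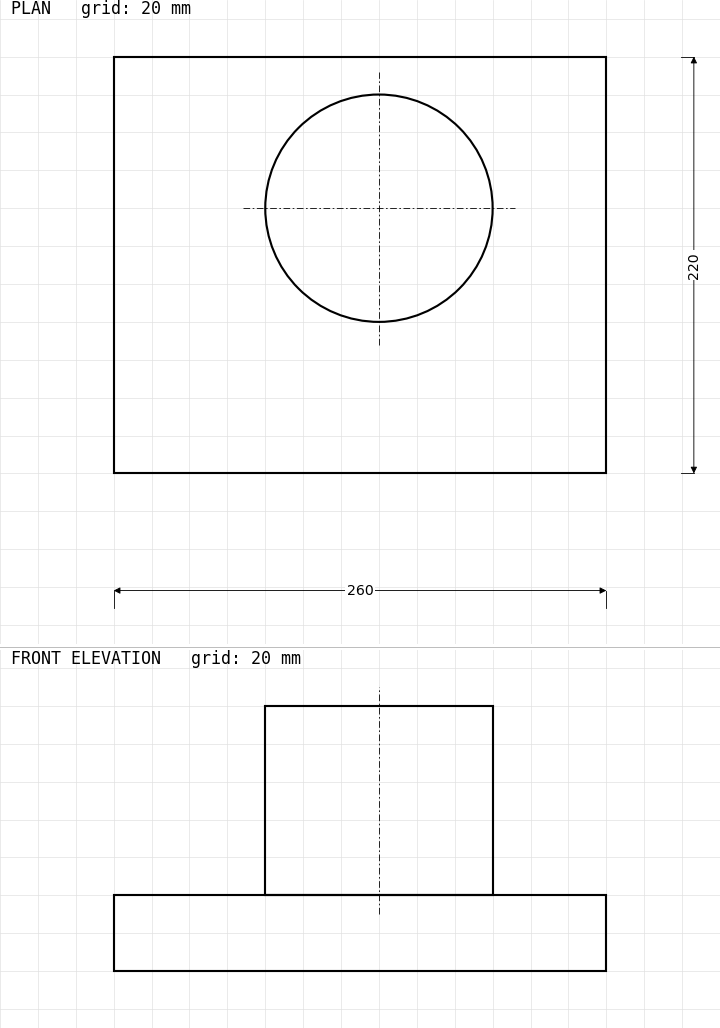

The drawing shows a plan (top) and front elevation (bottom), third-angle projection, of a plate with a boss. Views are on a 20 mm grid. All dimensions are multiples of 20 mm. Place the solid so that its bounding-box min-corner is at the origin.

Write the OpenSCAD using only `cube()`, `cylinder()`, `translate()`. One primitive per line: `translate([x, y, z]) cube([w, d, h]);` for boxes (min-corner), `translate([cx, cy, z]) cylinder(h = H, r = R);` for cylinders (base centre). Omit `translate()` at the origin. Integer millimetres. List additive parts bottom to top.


cube([260, 220, 40]);
translate([140, 140, 40]) cylinder(h = 100, r = 60);


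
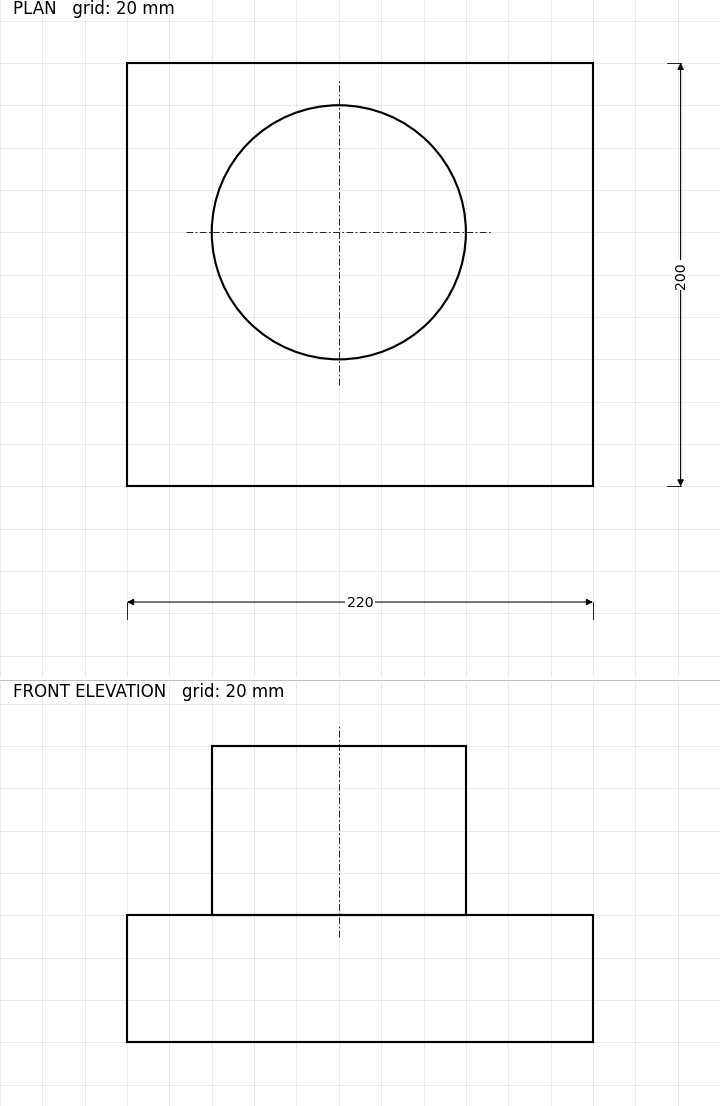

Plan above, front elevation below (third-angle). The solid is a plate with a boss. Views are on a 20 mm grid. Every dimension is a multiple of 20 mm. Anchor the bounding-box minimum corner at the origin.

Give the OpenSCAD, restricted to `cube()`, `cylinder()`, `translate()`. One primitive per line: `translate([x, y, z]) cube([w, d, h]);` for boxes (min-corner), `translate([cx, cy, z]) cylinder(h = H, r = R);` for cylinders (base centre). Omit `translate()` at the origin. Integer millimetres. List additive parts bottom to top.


cube([220, 200, 60]);
translate([100, 120, 60]) cylinder(h = 80, r = 60);


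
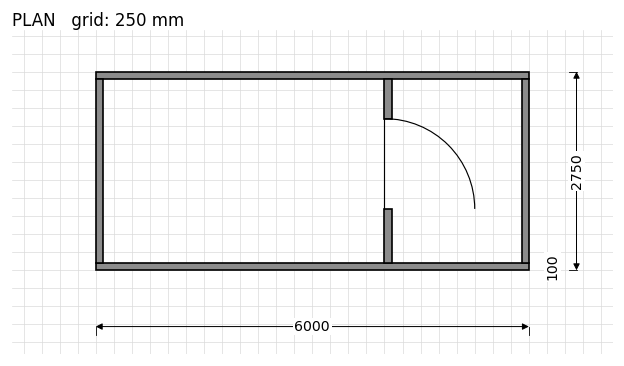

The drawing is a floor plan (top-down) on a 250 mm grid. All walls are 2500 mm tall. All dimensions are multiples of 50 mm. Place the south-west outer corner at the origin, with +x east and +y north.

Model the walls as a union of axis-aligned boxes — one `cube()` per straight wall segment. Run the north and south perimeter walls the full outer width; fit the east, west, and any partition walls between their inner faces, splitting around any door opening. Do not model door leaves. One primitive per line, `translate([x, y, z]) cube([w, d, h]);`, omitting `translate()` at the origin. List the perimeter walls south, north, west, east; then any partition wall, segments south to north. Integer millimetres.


cube([6000, 100, 2500]);
translate([0, 2650, 0]) cube([6000, 100, 2500]);
translate([0, 100, 0]) cube([100, 2550, 2500]);
translate([5900, 100, 0]) cube([100, 2550, 2500]);
translate([4000, 100, 0]) cube([100, 750, 2500]);
translate([4000, 2100, 0]) cube([100, 550, 2500]);
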